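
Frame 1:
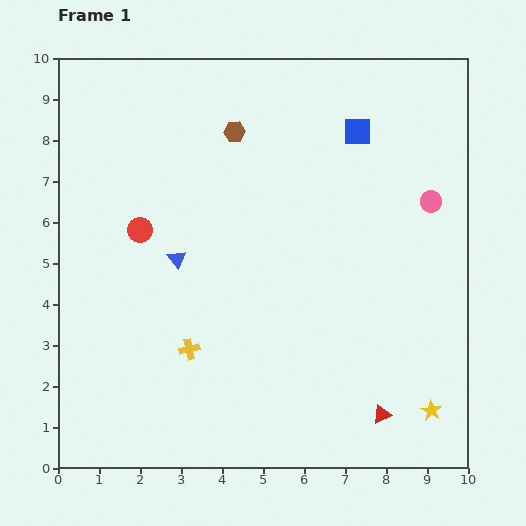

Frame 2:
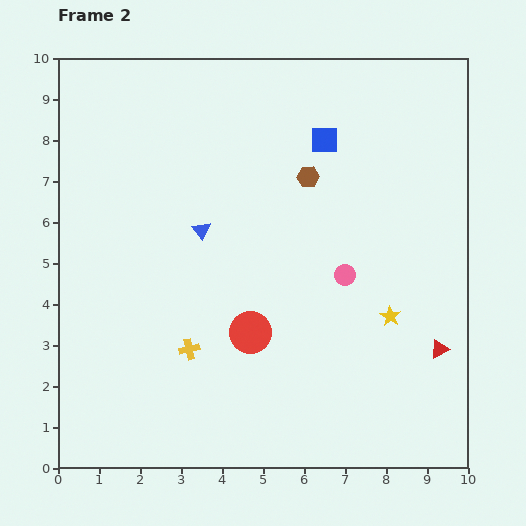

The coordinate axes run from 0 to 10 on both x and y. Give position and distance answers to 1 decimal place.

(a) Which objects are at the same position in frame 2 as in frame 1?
the yellow cross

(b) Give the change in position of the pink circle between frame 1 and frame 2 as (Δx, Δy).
(-2.1, -1.8)

The pink circle was at (9.1, 6.5) in frame 1 and (7.0, 4.7) in frame 2.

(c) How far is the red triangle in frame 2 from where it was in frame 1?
2.1

The red triangle moved from (7.9, 1.3) to (9.3, 2.9), a distance of √(1.4² + 1.6²) ≈ 2.1.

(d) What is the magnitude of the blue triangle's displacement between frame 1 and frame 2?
0.9

The blue triangle moved from (2.9, 5.1) to (3.5, 5.8), a distance of √(0.6² + 0.7²) ≈ 0.9.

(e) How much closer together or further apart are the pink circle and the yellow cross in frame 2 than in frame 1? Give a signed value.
-2.7

Distance in frame 1: 6.9. Distance in frame 2: 4.2.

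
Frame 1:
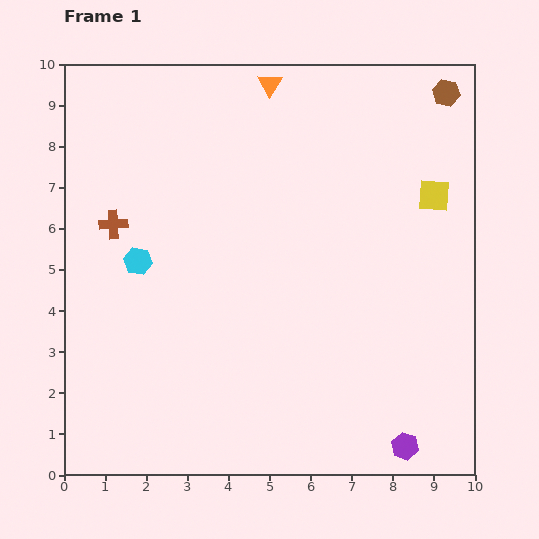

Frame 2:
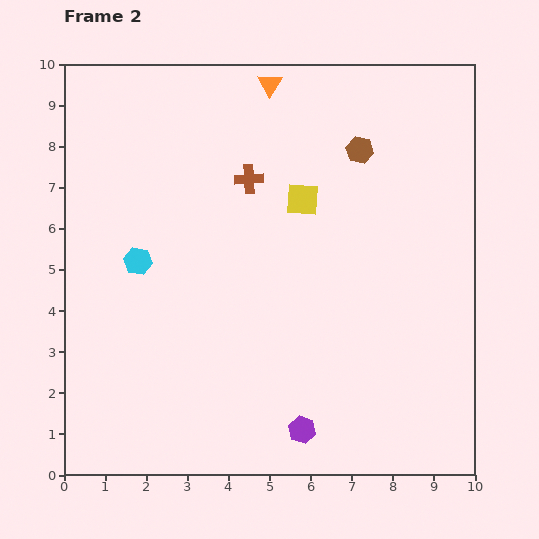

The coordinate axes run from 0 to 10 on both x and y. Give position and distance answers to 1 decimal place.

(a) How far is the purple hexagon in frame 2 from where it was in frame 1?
2.5

The purple hexagon moved from (8.3, 0.7) to (5.8, 1.1), a distance of √(2.5² + 0.4²) ≈ 2.5.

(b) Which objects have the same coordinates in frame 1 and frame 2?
the cyan hexagon, the orange triangle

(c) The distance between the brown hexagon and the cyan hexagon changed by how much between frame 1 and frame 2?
-2.5

Distance in frame 1: 8.5. Distance in frame 2: 6.0.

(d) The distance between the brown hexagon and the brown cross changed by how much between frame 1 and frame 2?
-5.9

Distance in frame 1: 8.7. Distance in frame 2: 2.8.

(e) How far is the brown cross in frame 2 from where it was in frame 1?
3.5

The brown cross moved from (1.2, 6.1) to (4.5, 7.2), a distance of √(3.3² + 1.1²) ≈ 3.5.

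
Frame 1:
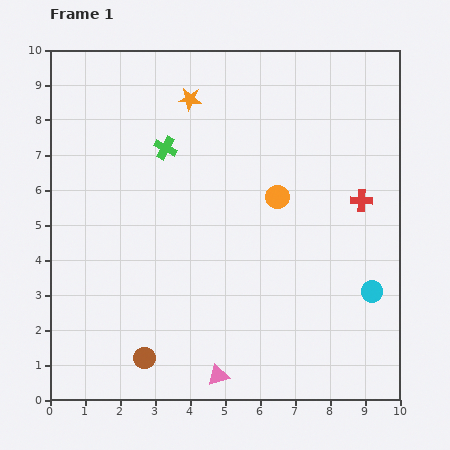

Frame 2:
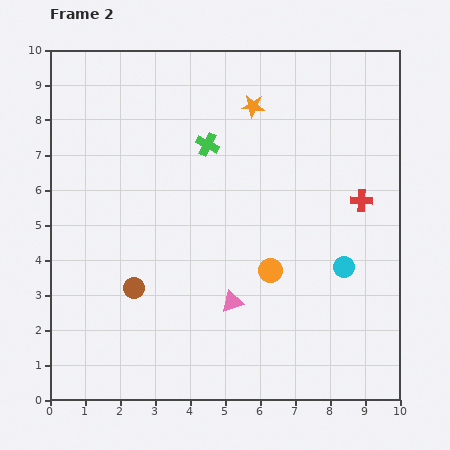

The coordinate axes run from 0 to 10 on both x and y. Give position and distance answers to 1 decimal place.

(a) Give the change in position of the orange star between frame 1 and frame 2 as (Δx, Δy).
(1.8, -0.2)

The orange star was at (4.0, 8.6) in frame 1 and (5.8, 8.4) in frame 2.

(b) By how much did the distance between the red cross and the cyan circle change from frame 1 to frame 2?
-0.6

Distance in frame 1: 2.6. Distance in frame 2: 2.0.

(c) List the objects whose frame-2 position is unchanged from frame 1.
the red cross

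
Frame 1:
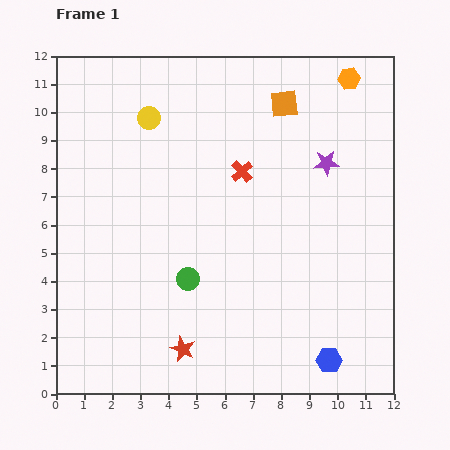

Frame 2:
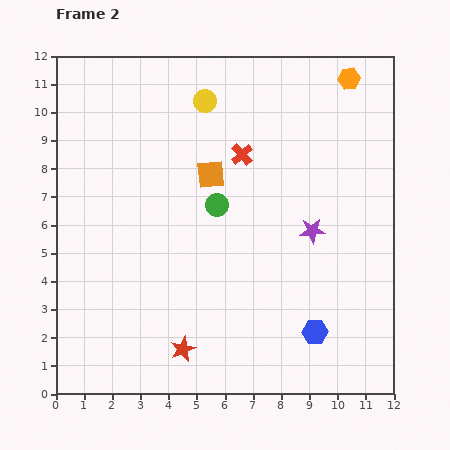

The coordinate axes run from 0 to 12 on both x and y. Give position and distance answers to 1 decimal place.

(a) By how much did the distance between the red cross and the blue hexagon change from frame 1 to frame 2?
-0.6

Distance in frame 1: 7.4. Distance in frame 2: 6.8.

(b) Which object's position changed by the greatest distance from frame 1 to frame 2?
the orange square

(moved 3.6; next 2.8)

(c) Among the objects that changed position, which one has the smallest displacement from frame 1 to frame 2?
the red cross

(moved 0.6)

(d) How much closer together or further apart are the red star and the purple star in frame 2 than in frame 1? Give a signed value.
-2.1

Distance in frame 1: 8.3. Distance in frame 2: 6.2.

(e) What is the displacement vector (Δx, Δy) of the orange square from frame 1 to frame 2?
(-2.6, -2.5)

The orange square was at (8.1, 10.3) in frame 1 and (5.5, 7.8) in frame 2.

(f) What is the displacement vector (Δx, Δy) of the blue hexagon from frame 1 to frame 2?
(-0.5, 1.0)

The blue hexagon was at (9.7, 1.2) in frame 1 and (9.2, 2.2) in frame 2.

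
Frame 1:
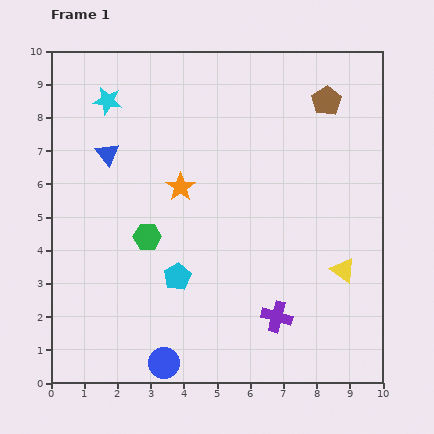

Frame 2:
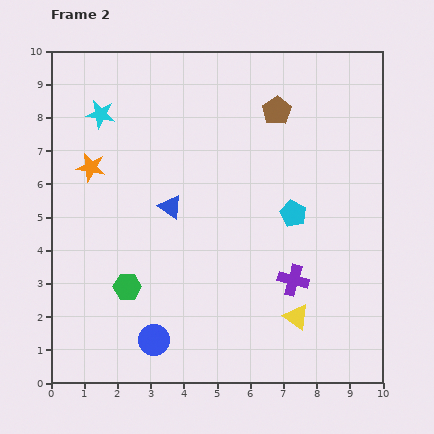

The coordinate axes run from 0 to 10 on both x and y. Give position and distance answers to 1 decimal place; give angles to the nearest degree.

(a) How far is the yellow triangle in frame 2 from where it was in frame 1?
2.0

The yellow triangle moved from (8.8, 3.4) to (7.4, 2.0), a distance of √(1.4² + 1.4²) ≈ 2.0.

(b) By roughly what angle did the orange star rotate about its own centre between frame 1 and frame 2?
26° counter-clockwise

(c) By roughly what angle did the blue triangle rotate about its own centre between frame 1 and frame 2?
16° counter-clockwise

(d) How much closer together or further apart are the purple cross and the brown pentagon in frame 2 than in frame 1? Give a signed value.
-1.6

Distance in frame 1: 6.7. Distance in frame 2: 5.1.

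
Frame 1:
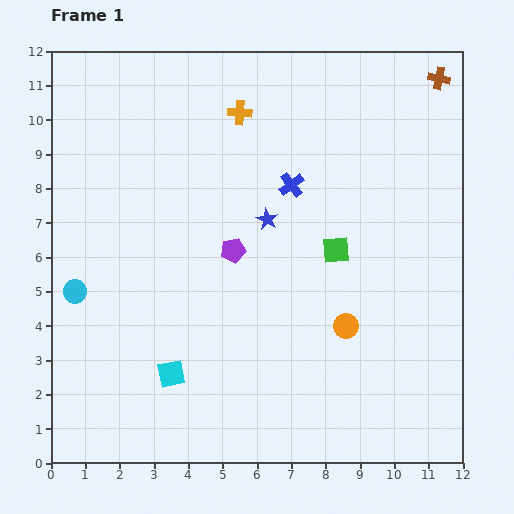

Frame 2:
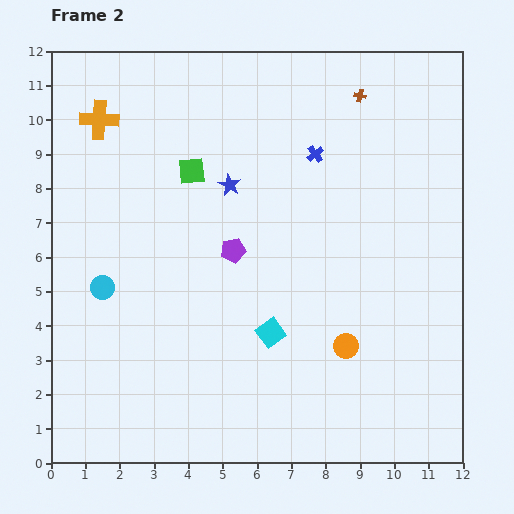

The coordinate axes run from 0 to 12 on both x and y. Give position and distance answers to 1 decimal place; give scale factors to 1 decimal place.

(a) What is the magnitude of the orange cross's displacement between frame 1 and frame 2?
4.1

The orange cross moved from (5.5, 10.2) to (1.4, 10.0), a distance of √(4.1² + 0.2²) ≈ 4.1.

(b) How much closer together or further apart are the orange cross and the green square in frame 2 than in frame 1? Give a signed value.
-1.8

Distance in frame 1: 4.9. Distance in frame 2: 3.1.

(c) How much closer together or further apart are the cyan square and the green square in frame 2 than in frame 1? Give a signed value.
-0.8

Distance in frame 1: 6.0. Distance in frame 2: 5.2.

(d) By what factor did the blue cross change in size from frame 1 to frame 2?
0.7×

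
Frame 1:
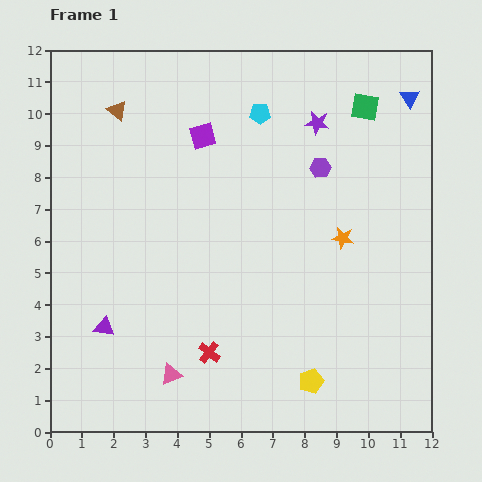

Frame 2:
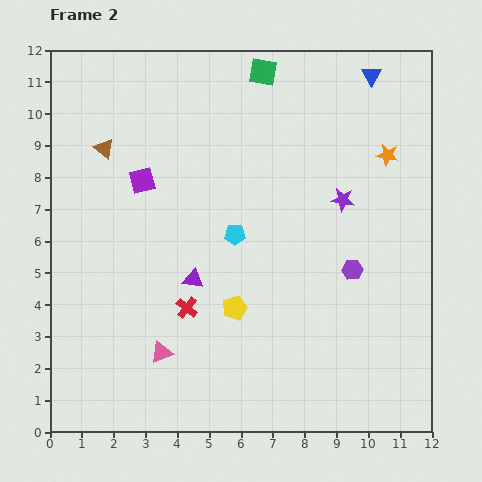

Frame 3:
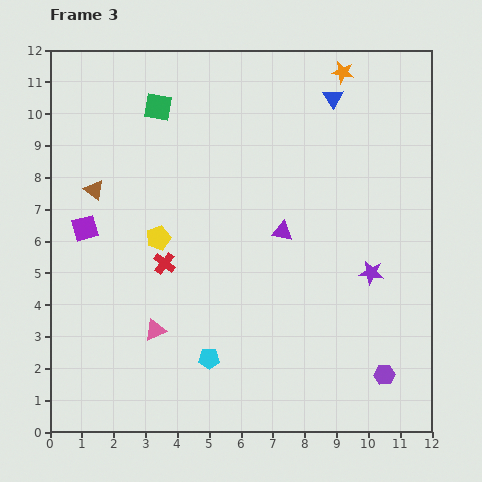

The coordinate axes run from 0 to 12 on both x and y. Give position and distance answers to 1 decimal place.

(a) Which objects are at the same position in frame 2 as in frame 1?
none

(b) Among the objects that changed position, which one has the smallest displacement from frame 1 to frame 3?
the pink triangle

(moved 1.5)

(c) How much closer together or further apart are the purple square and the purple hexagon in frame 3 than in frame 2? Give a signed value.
+3.3

Distance in frame 2: 7.2. Distance in frame 3: 10.5.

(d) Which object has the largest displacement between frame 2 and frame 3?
the cyan pentagon

(moved 4.0; next 3.5)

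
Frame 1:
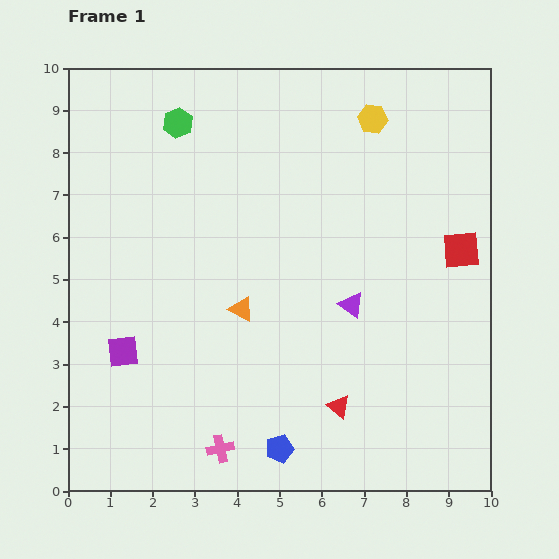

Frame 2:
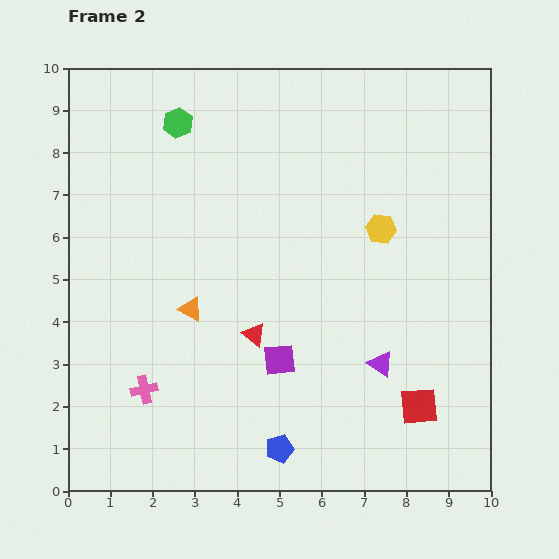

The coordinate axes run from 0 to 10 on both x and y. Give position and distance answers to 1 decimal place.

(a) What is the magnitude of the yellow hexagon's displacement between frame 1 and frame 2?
2.6

The yellow hexagon moved from (7.2, 8.8) to (7.4, 6.2), a distance of √(0.2² + 2.6²) ≈ 2.6.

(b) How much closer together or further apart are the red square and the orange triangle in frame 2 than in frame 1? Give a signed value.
+0.5

Distance in frame 1: 5.4. Distance in frame 2: 5.9.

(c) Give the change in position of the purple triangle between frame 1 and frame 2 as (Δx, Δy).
(0.7, -1.4)

The purple triangle was at (6.7, 4.4) in frame 1 and (7.4, 3.0) in frame 2.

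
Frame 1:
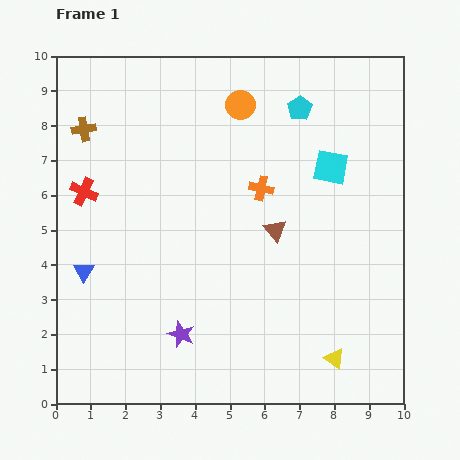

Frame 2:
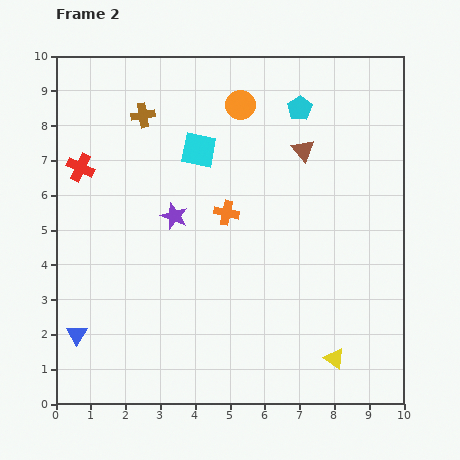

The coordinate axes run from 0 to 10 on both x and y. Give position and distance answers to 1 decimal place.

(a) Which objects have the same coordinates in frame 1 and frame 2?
the yellow triangle, the orange circle, the cyan pentagon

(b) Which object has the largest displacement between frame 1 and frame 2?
the cyan square

(moved 3.8; next 3.4)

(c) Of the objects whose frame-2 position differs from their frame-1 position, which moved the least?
the red cross

(moved 0.7)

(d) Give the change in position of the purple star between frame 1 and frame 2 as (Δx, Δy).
(-0.2, 3.4)

The purple star was at (3.6, 2.0) in frame 1 and (3.4, 5.4) in frame 2.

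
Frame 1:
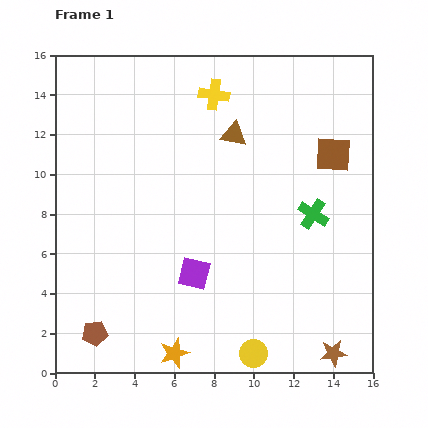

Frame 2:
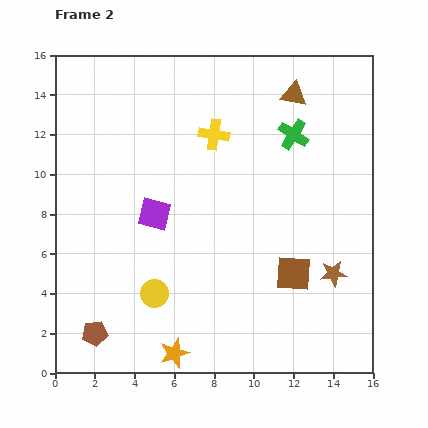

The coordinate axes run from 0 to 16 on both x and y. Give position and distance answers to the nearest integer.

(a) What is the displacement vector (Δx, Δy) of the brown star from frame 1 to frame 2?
(0, 4)

The brown star was at (14, 1) in frame 1 and (14, 5) in frame 2.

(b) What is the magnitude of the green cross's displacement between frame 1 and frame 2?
4

The green cross moved from (13, 8) to (12, 12), a distance of √(1² + 4²) ≈ 4.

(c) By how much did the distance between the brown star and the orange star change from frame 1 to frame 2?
+1

Distance in frame 1: 8. Distance in frame 2: 9.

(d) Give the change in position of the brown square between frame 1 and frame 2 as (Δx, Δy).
(-2, -6)

The brown square was at (14, 11) in frame 1 and (12, 5) in frame 2.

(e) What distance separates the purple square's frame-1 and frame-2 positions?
4

The purple square moved from (7, 5) to (5, 8), a distance of √(2² + 3²) ≈ 4.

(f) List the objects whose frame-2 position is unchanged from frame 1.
the brown pentagon, the orange star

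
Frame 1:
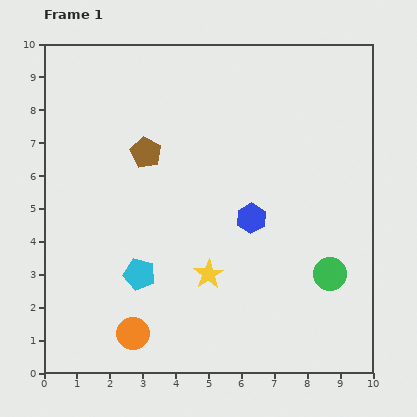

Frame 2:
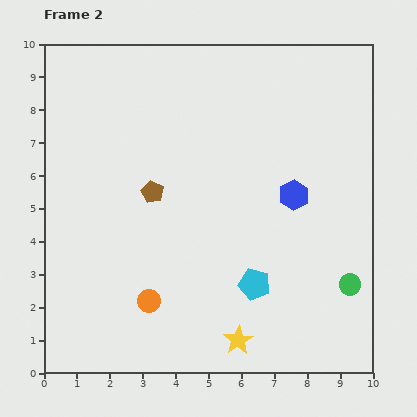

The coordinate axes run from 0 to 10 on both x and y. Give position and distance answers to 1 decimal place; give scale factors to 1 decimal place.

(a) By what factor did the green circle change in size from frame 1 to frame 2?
0.7×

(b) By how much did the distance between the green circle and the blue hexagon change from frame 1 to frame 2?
+0.3

Distance in frame 1: 2.9. Distance in frame 2: 3.2.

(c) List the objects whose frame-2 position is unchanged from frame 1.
none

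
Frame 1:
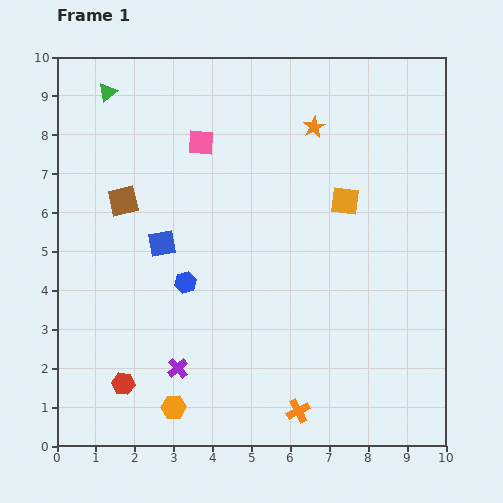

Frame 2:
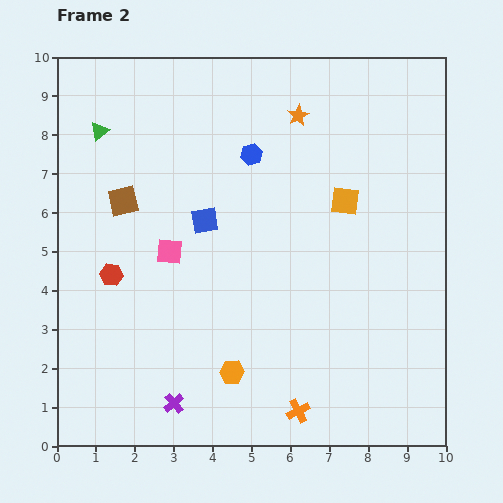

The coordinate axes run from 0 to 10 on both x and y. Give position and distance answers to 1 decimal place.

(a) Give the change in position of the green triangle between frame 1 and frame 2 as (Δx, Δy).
(-0.2, -1.0)

The green triangle was at (1.3, 9.1) in frame 1 and (1.1, 8.1) in frame 2.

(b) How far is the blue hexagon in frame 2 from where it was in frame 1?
3.7

The blue hexagon moved from (3.3, 4.2) to (5.0, 7.5), a distance of √(1.7² + 3.3²) ≈ 3.7.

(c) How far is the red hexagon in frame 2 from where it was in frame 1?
2.8

The red hexagon moved from (1.7, 1.6) to (1.4, 4.4), a distance of √(0.3² + 2.8²) ≈ 2.8.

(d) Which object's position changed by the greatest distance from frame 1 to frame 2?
the blue hexagon

(moved 3.7; next 2.9)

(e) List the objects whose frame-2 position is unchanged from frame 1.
the orange cross, the brown square, the orange square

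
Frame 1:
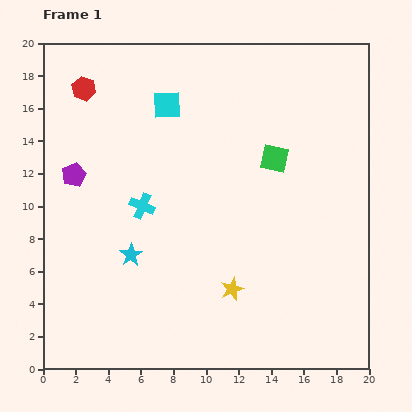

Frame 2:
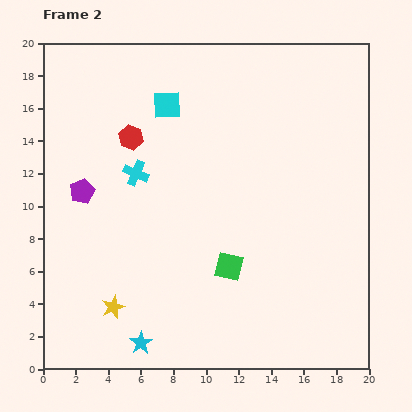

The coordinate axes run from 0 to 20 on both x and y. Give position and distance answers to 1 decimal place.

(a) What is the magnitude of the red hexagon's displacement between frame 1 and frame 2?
4.2

The red hexagon moved from (2.5, 17.2) to (5.4, 14.2), a distance of √(2.9² + 3.0²) ≈ 4.2.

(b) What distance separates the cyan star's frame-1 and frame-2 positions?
5.4

The cyan star moved from (5.4, 7.0) to (6.0, 1.6), a distance of √(0.6² + 5.4²) ≈ 5.4.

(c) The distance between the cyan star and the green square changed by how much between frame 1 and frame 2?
-3.4

Distance in frame 1: 10.6. Distance in frame 2: 7.2.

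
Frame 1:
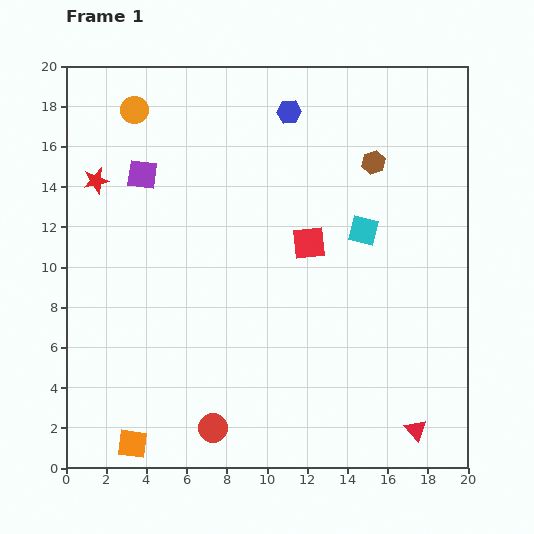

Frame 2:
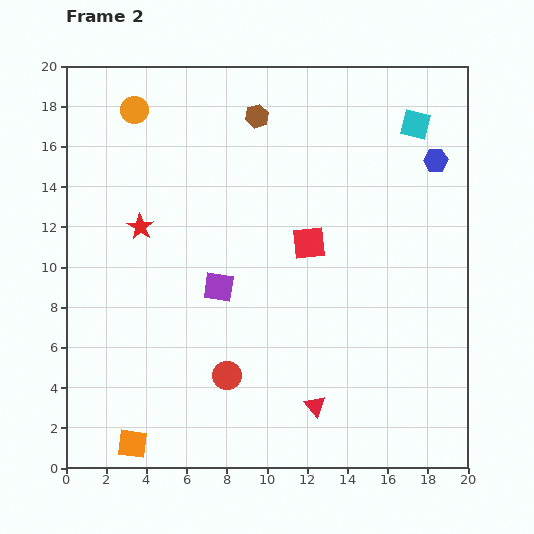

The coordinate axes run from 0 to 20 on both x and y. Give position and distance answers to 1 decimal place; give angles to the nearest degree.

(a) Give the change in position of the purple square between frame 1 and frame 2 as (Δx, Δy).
(3.8, -5.6)

The purple square was at (3.8, 14.6) in frame 1 and (7.6, 9.0) in frame 2.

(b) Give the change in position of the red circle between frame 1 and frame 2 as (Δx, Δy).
(0.7, 2.6)

The red circle was at (7.3, 2.0) in frame 1 and (8.0, 4.6) in frame 2.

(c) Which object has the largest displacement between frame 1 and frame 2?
the blue hexagon

(moved 7.7; next 6.8)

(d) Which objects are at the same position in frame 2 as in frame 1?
the orange square, the orange circle, the red square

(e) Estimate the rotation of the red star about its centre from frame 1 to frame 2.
28° counter-clockwise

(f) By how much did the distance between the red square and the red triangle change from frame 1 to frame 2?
-2.6

Distance in frame 1: 10.7. Distance in frame 2: 8.1.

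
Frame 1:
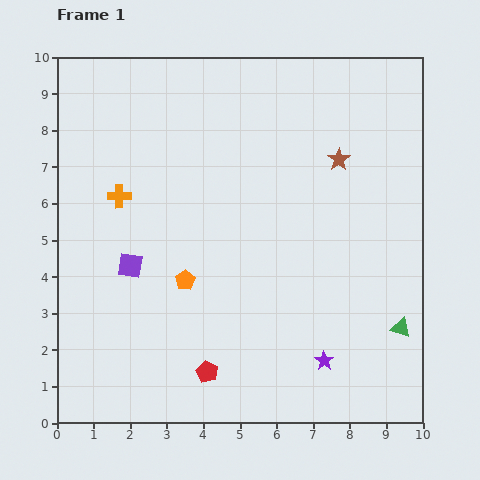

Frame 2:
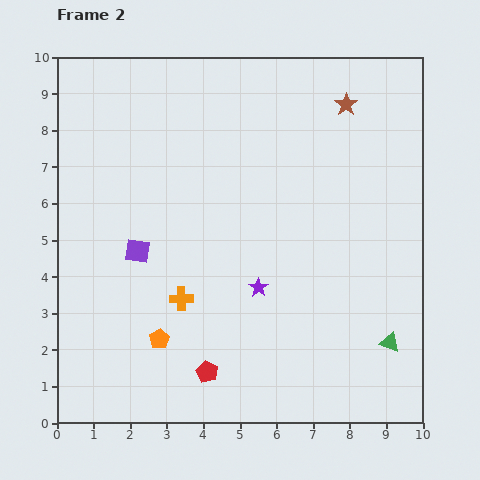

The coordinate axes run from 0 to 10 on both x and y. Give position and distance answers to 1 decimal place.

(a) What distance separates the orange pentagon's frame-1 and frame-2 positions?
1.7

The orange pentagon moved from (3.5, 3.9) to (2.8, 2.3), a distance of √(0.7² + 1.6²) ≈ 1.7.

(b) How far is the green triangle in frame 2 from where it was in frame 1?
0.5

The green triangle moved from (9.4, 2.6) to (9.1, 2.2), a distance of √(0.3² + 0.4²) ≈ 0.5.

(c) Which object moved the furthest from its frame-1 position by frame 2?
the orange cross

(moved 3.3; next 2.7)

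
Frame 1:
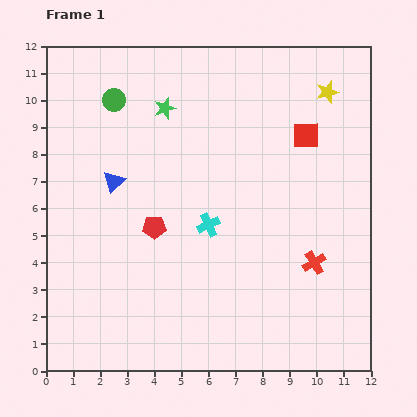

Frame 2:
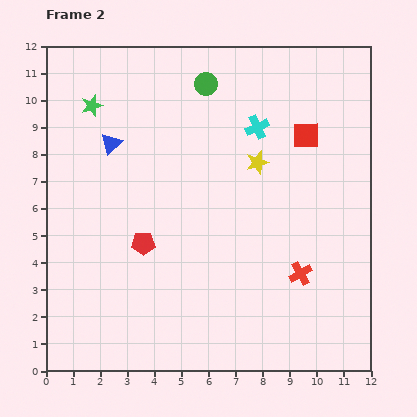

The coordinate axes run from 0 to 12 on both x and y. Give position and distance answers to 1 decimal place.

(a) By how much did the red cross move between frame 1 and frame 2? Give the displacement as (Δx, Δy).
(-0.5, -0.4)

The red cross was at (9.9, 4.0) in frame 1 and (9.4, 3.6) in frame 2.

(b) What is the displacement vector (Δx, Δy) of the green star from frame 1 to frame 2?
(-2.7, 0.1)

The green star was at (4.4, 9.7) in frame 1 and (1.7, 9.8) in frame 2.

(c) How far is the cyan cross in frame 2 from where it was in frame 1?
4.0

The cyan cross moved from (6.0, 5.4) to (7.8, 9.0), a distance of √(1.8² + 3.6²) ≈ 4.0.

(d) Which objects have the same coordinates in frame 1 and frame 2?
the red square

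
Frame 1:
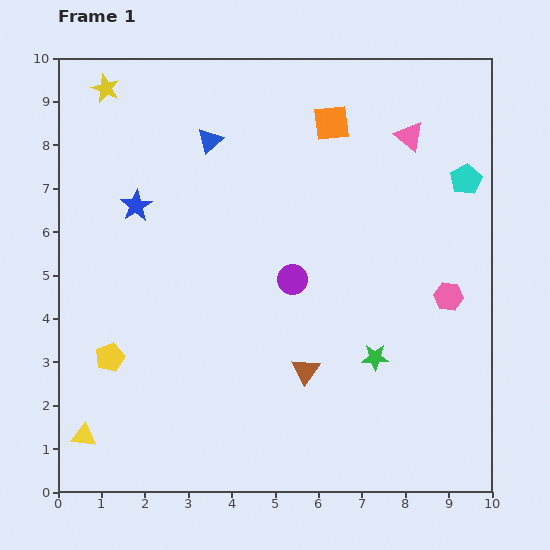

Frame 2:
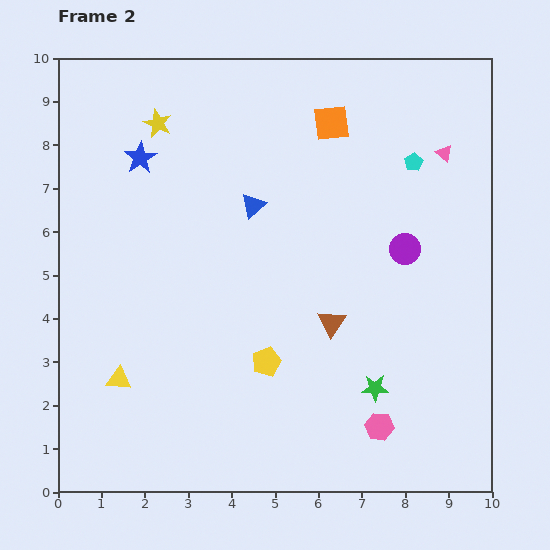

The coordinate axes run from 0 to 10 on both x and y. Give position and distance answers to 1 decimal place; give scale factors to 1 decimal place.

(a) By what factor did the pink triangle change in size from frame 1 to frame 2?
0.6×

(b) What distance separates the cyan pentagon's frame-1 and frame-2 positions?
1.3

The cyan pentagon moved from (9.4, 7.2) to (8.2, 7.6), a distance of √(1.2² + 0.4²) ≈ 1.3.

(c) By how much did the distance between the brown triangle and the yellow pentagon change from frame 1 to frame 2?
-2.8

Distance in frame 1: 4.5. Distance in frame 2: 1.7.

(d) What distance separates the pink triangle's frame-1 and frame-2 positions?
0.9

The pink triangle moved from (8.1, 8.2) to (8.9, 7.8), a distance of √(0.8² + 0.4²) ≈ 0.9.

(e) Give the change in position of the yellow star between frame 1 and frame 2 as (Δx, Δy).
(1.2, -0.8)

The yellow star was at (1.1, 9.3) in frame 1 and (2.3, 8.5) in frame 2.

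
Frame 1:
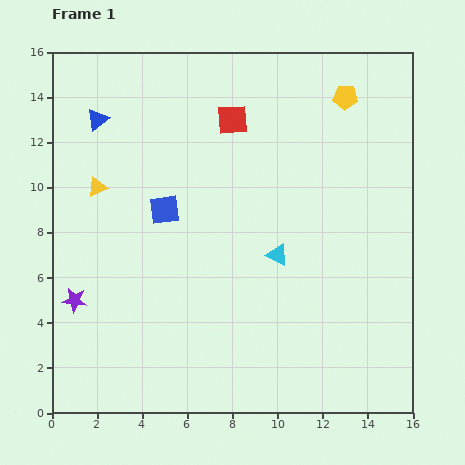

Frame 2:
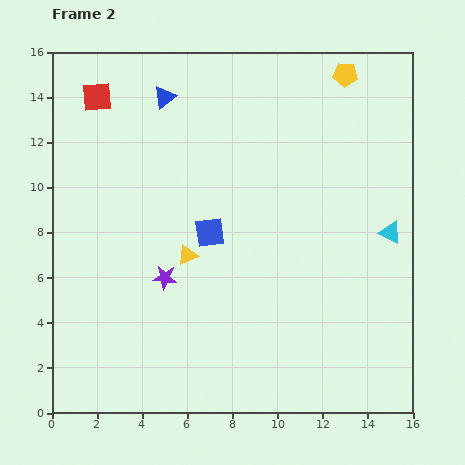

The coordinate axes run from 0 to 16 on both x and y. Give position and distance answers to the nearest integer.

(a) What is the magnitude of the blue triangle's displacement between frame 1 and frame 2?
3

The blue triangle moved from (2, 13) to (5, 14), a distance of √(3² + 1²) ≈ 3.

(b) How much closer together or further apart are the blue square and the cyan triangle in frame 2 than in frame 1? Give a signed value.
+3

Distance in frame 1: 5. Distance in frame 2: 8.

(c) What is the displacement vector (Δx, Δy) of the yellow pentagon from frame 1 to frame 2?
(0, 1)

The yellow pentagon was at (13, 14) in frame 1 and (13, 15) in frame 2.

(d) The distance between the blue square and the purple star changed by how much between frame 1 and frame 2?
-3

Distance in frame 1: 6. Distance in frame 2: 3.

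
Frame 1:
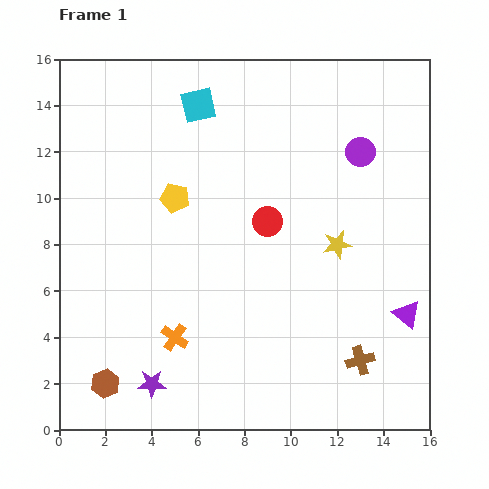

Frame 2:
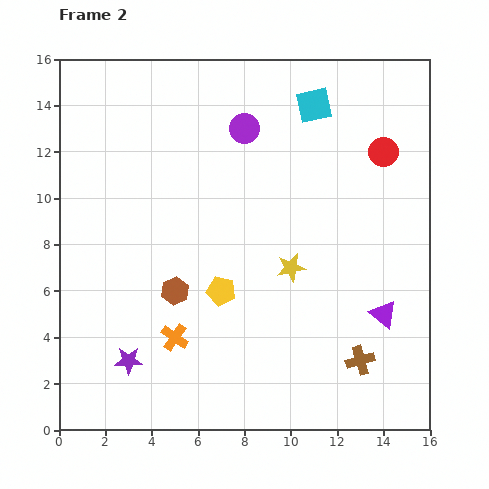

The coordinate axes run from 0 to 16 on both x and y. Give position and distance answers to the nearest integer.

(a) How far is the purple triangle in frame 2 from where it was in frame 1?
1

The purple triangle moved from (15, 5) to (14, 5), a distance of √(1² + 0²) ≈ 1.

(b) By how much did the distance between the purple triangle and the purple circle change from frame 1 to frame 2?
+3

Distance in frame 1: 7. Distance in frame 2: 10.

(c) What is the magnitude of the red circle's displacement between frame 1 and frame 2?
6

The red circle moved from (9, 9) to (14, 12), a distance of √(5² + 3²) ≈ 6.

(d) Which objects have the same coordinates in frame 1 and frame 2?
the brown cross, the orange cross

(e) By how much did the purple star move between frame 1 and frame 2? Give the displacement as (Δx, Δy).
(-1, 1)

The purple star was at (4, 2) in frame 1 and (3, 3) in frame 2.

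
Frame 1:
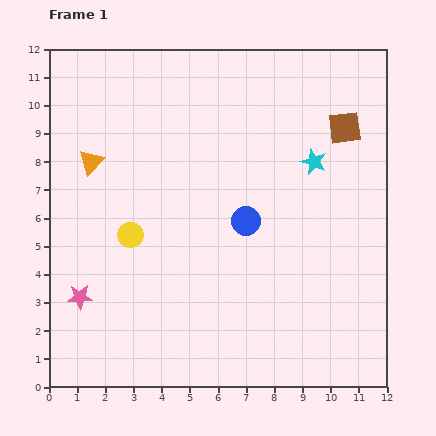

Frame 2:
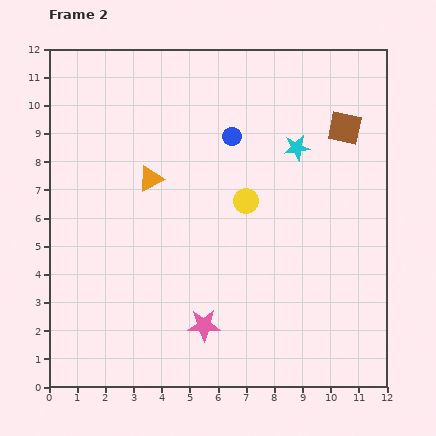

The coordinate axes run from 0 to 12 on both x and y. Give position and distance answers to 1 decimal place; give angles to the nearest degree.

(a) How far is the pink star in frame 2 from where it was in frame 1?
4.5

The pink star moved from (1.1, 3.2) to (5.5, 2.2), a distance of √(4.4² + 1.0²) ≈ 4.5.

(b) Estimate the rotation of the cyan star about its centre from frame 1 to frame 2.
30° counter-clockwise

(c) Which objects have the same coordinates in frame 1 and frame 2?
the brown square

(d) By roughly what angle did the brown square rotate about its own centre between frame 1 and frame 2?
19° clockwise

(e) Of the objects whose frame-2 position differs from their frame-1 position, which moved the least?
the cyan star

(moved 0.8)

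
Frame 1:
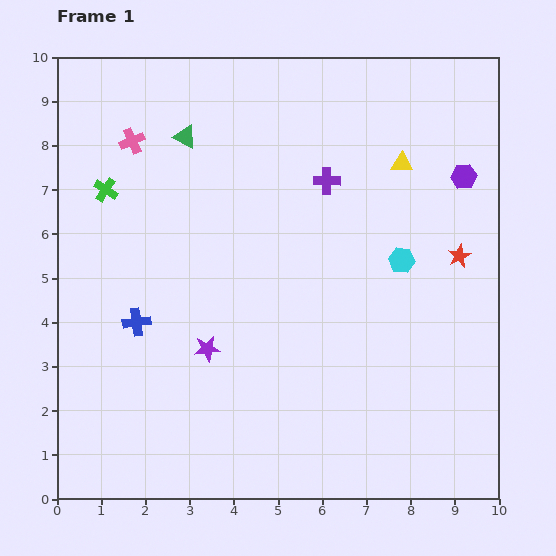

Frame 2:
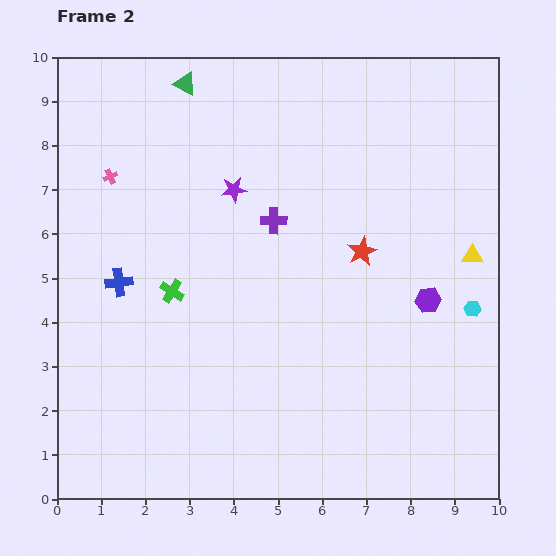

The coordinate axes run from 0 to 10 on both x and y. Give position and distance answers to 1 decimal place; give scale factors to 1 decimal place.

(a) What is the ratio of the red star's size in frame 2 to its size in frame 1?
1.3×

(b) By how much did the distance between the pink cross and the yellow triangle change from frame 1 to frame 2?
+2.3

Distance in frame 1: 6.1. Distance in frame 2: 8.4.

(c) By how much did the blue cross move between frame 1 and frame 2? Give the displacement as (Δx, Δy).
(-0.4, 0.9)

The blue cross was at (1.8, 4.0) in frame 1 and (1.4, 4.9) in frame 2.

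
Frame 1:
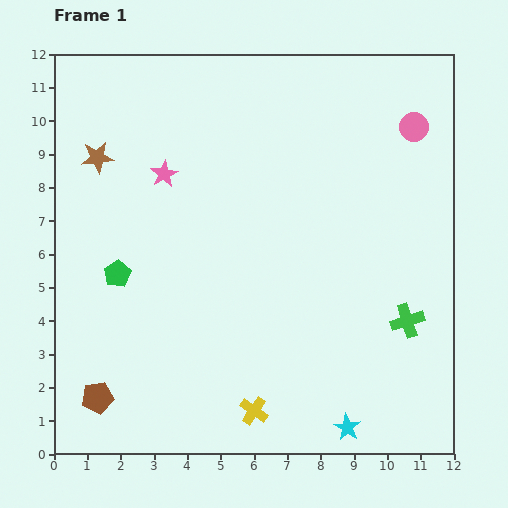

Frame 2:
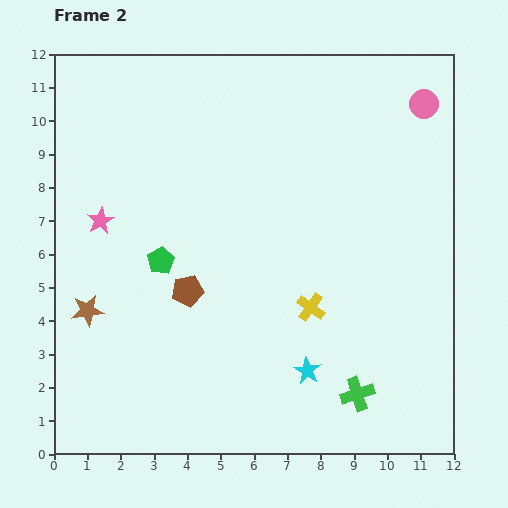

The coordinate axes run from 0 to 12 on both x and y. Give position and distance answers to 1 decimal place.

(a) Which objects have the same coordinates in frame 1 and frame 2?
none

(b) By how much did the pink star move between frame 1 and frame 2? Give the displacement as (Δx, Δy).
(-1.9, -1.4)

The pink star was at (3.3, 8.4) in frame 1 and (1.4, 7.0) in frame 2.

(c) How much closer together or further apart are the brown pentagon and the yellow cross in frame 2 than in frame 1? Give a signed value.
-1.0

Distance in frame 1: 4.7. Distance in frame 2: 3.7.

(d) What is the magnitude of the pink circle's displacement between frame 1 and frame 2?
0.8

The pink circle moved from (10.8, 9.8) to (11.1, 10.5), a distance of √(0.3² + 0.7²) ≈ 0.8.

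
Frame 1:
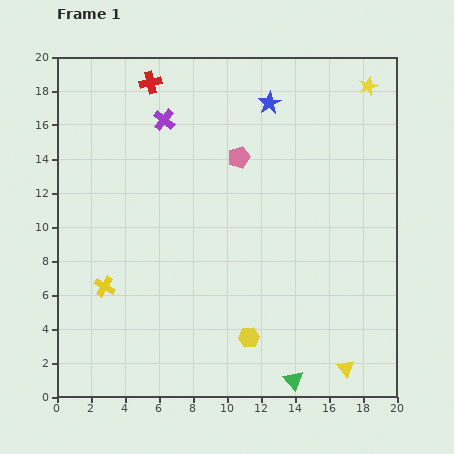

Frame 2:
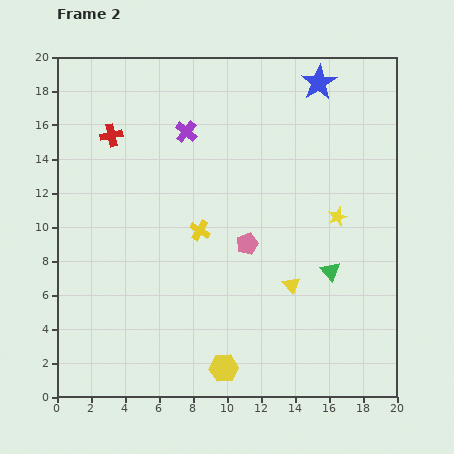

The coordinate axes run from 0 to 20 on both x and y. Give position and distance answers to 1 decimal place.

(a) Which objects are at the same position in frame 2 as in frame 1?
none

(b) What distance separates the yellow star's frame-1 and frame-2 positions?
7.9

The yellow star moved from (18.3, 18.3) to (16.5, 10.6), a distance of √(1.8² + 7.7²) ≈ 7.9.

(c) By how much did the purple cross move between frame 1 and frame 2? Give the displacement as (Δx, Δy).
(1.3, -0.7)

The purple cross was at (6.3, 16.3) in frame 1 and (7.6, 15.6) in frame 2.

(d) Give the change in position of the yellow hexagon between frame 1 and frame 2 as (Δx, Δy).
(-1.5, -1.8)

The yellow hexagon was at (11.3, 3.5) in frame 1 and (9.8, 1.7) in frame 2.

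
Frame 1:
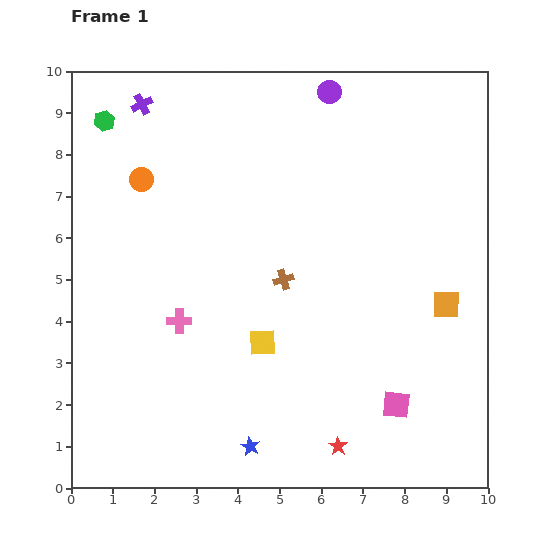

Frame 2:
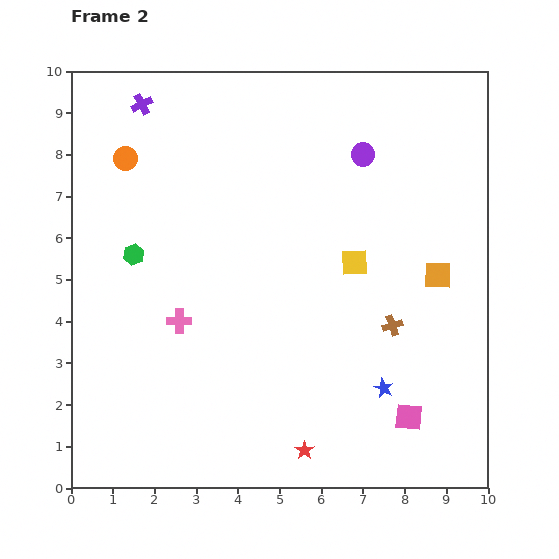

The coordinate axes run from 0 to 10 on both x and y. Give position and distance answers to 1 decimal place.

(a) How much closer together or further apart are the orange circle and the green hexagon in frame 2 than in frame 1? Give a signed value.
+0.6

Distance in frame 1: 1.7. Distance in frame 2: 2.3.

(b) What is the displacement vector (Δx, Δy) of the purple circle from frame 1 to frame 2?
(0.8, -1.5)

The purple circle was at (6.2, 9.5) in frame 1 and (7.0, 8.0) in frame 2.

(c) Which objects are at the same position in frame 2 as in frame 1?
the purple cross, the pink cross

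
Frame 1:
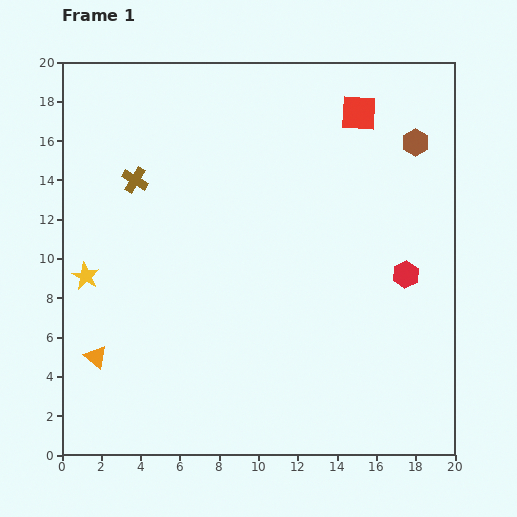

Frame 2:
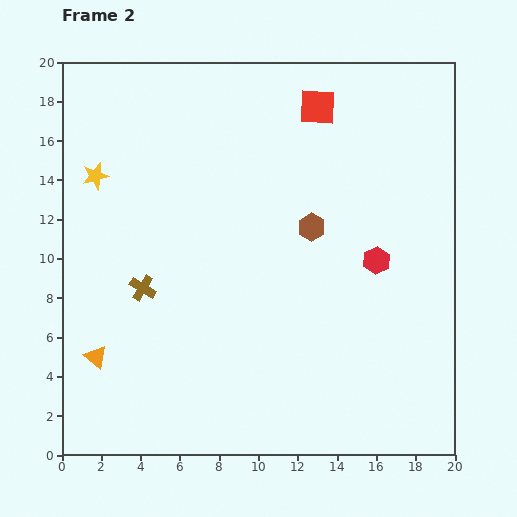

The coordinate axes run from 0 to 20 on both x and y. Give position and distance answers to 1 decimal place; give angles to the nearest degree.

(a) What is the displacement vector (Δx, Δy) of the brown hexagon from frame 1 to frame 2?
(-5.3, -4.3)

The brown hexagon was at (18.0, 15.9) in frame 1 and (12.7, 11.6) in frame 2.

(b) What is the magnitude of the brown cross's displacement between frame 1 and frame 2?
5.5

The brown cross moved from (3.7, 14.0) to (4.1, 8.5), a distance of √(0.4² + 5.5²) ≈ 5.5.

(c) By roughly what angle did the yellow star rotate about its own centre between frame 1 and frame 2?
30° clockwise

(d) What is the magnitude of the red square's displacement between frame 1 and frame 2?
2.1

The red square moved from (15.1, 17.4) to (13.0, 17.7), a distance of √(2.1² + 0.3²) ≈ 2.1.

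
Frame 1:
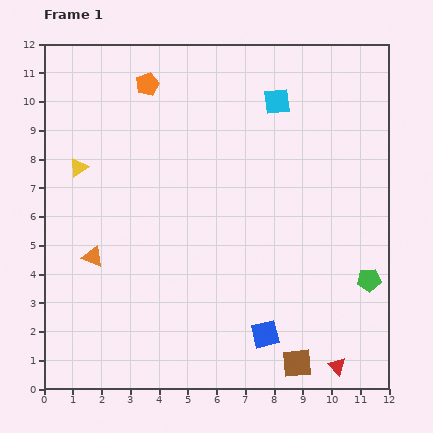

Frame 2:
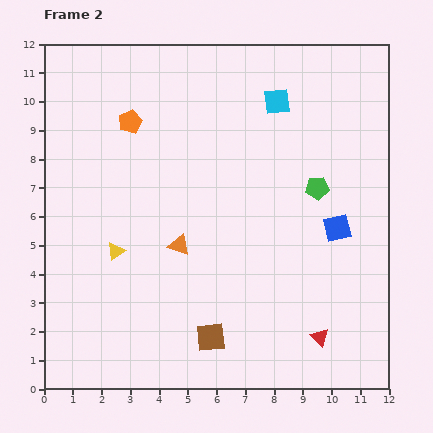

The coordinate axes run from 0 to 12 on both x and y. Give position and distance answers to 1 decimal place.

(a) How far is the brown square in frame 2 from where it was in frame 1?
3.1

The brown square moved from (8.8, 0.9) to (5.8, 1.8), a distance of √(3.0² + 0.9²) ≈ 3.1.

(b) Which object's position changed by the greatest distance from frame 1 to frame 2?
the blue square

(moved 4.5; next 3.7)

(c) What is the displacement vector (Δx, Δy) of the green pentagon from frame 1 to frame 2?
(-1.8, 3.2)

The green pentagon was at (11.3, 3.8) in frame 1 and (9.5, 7.0) in frame 2.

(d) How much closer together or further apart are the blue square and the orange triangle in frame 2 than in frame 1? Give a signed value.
-1.1

Distance in frame 1: 6.6. Distance in frame 2: 5.5.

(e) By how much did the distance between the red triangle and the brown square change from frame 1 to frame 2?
+2.4

Distance in frame 1: 1.4. Distance in frame 2: 3.8.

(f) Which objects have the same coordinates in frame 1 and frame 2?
the cyan square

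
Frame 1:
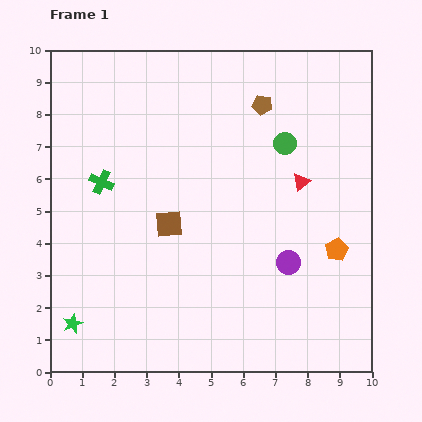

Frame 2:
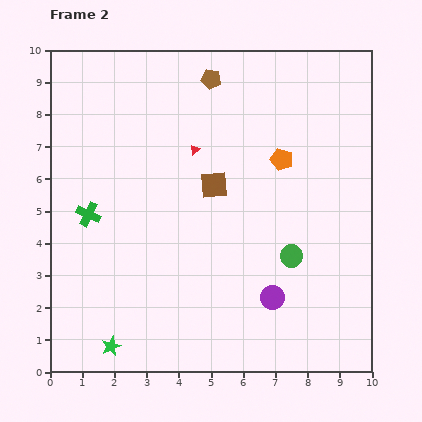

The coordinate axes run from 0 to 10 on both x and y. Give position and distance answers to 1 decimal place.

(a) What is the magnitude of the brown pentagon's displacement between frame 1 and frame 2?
1.8

The brown pentagon moved from (6.6, 8.3) to (5.0, 9.1), a distance of √(1.6² + 0.8²) ≈ 1.8.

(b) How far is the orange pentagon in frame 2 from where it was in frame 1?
3.3

The orange pentagon moved from (8.9, 3.8) to (7.2, 6.6), a distance of √(1.7² + 2.8²) ≈ 3.3.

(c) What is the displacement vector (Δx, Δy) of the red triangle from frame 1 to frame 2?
(-3.3, 1.0)

The red triangle was at (7.8, 5.9) in frame 1 and (4.5, 6.9) in frame 2.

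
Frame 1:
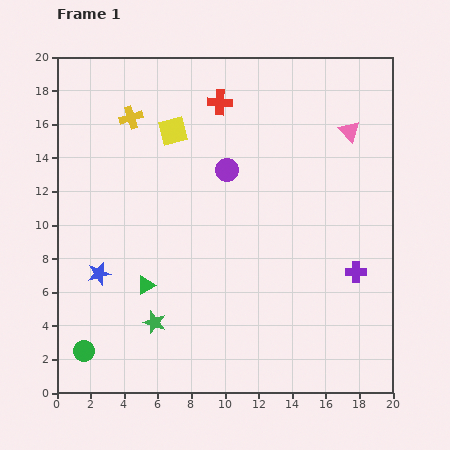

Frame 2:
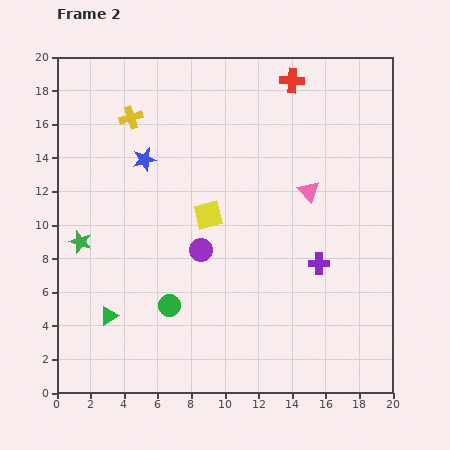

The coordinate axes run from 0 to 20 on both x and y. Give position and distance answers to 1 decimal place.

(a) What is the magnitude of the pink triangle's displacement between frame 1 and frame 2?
4.3

The pink triangle moved from (17.4, 15.6) to (15.0, 12.0), a distance of √(2.4² + 3.6²) ≈ 4.3.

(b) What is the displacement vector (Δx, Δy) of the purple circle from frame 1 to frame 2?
(-1.5, -4.8)

The purple circle was at (10.1, 13.3) in frame 1 and (8.6, 8.5) in frame 2.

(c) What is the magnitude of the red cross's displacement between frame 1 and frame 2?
4.5

The red cross moved from (9.7, 17.3) to (14.0, 18.6), a distance of √(4.3² + 1.3²) ≈ 4.5.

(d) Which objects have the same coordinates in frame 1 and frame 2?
the yellow cross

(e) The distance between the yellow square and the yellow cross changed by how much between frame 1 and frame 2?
+4.8

Distance in frame 1: 2.6. Distance in frame 2: 7.4.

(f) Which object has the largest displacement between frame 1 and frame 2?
the blue star

(moved 7.3; next 6.5)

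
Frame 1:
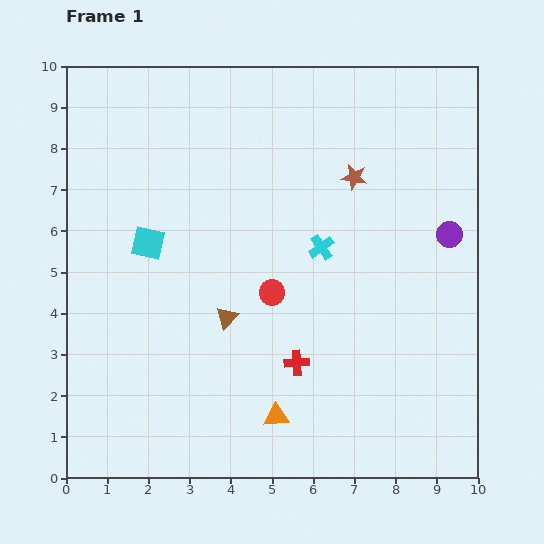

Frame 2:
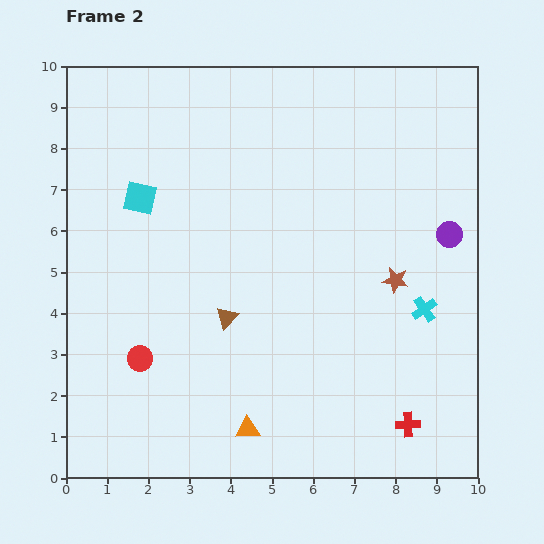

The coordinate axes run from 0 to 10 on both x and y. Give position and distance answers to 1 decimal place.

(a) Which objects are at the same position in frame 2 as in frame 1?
the brown triangle, the purple circle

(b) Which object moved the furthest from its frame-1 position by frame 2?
the red circle

(moved 3.6; next 3.1)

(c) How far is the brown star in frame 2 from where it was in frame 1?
2.7

The brown star moved from (7.0, 7.3) to (8.0, 4.8), a distance of √(1.0² + 2.5²) ≈ 2.7.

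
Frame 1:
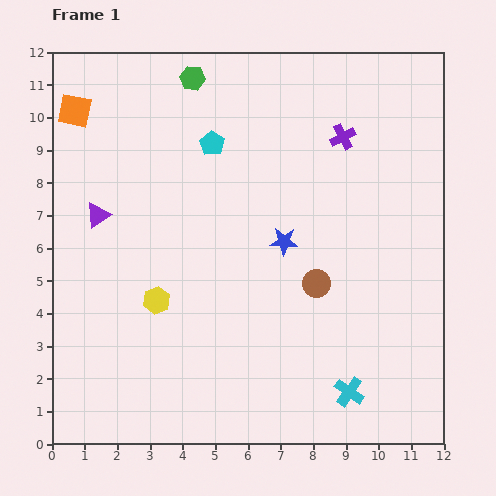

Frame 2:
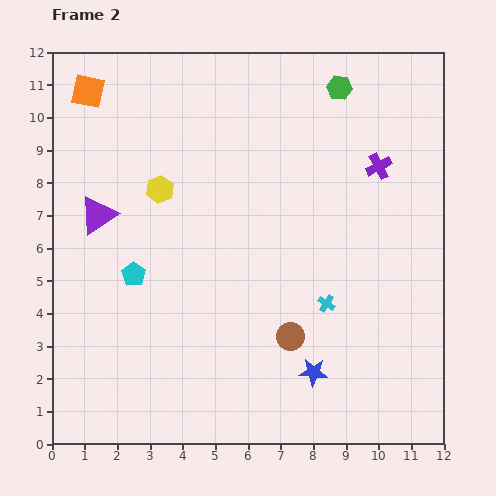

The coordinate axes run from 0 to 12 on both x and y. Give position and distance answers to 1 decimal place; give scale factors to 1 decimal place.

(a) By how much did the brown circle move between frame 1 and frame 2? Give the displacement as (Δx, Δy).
(-0.8, -1.6)

The brown circle was at (8.1, 4.9) in frame 1 and (7.3, 3.3) in frame 2.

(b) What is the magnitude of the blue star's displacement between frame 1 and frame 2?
4.1

The blue star moved from (7.1, 6.2) to (8.0, 2.2), a distance of √(0.9² + 4.0²) ≈ 4.1.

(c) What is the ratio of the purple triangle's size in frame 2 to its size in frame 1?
1.5×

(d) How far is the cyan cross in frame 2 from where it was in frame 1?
2.8

The cyan cross moved from (9.1, 1.6) to (8.4, 4.3), a distance of √(0.7² + 2.7²) ≈ 2.8.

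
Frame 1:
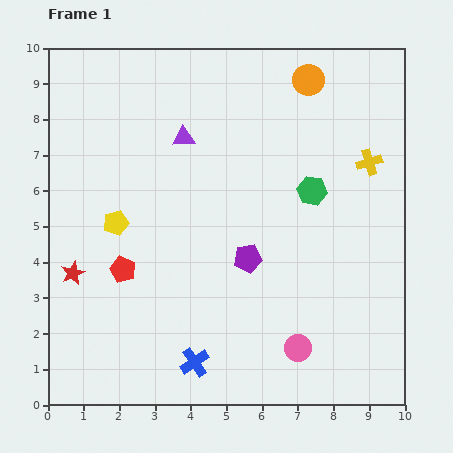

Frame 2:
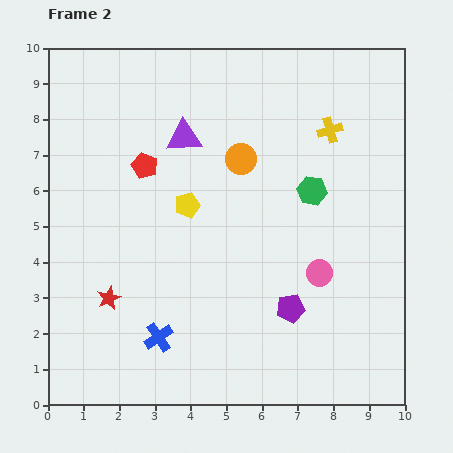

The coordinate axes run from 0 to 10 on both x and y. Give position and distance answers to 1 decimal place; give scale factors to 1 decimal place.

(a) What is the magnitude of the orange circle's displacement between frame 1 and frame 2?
2.9

The orange circle moved from (7.3, 9.1) to (5.4, 6.9), a distance of √(1.9² + 2.2²) ≈ 2.9.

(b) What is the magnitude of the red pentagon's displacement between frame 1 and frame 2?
3.0

The red pentagon moved from (2.1, 3.8) to (2.7, 6.7), a distance of √(0.6² + 2.9²) ≈ 3.0.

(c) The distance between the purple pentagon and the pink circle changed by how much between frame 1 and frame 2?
-1.6

Distance in frame 1: 2.9. Distance in frame 2: 1.3.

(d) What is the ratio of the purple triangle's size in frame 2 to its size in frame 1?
1.6×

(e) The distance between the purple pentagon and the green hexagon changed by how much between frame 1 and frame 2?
+0.8

Distance in frame 1: 2.6. Distance in frame 2: 3.4.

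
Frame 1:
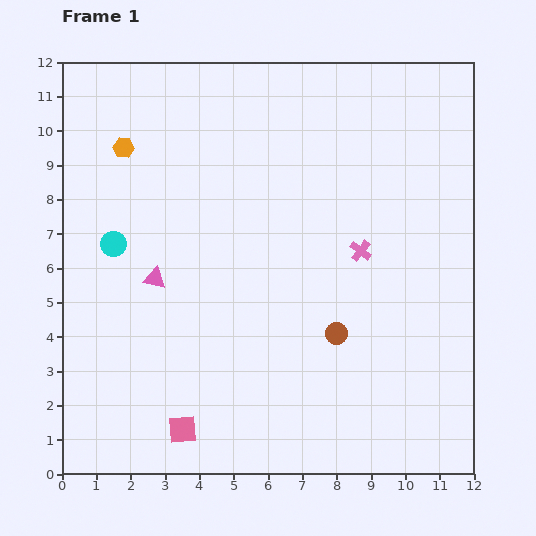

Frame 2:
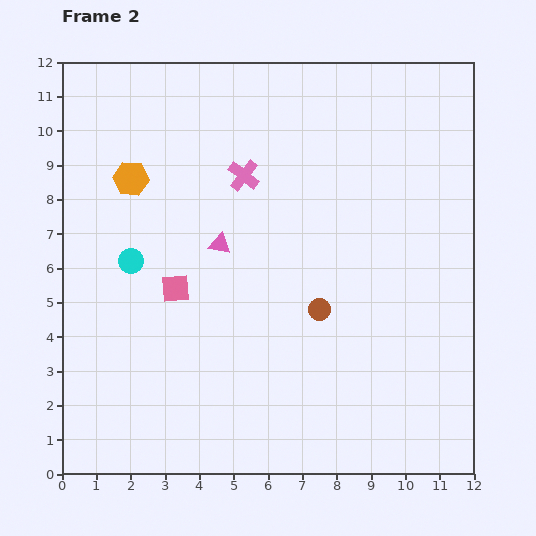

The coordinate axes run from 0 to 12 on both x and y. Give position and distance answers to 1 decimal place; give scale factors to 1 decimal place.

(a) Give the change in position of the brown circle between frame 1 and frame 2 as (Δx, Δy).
(-0.5, 0.7)

The brown circle was at (8.0, 4.1) in frame 1 and (7.5, 4.8) in frame 2.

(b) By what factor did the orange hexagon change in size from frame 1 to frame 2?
1.7×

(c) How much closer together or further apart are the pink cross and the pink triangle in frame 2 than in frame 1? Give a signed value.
-4.0

Distance in frame 1: 6.1. Distance in frame 2: 2.1.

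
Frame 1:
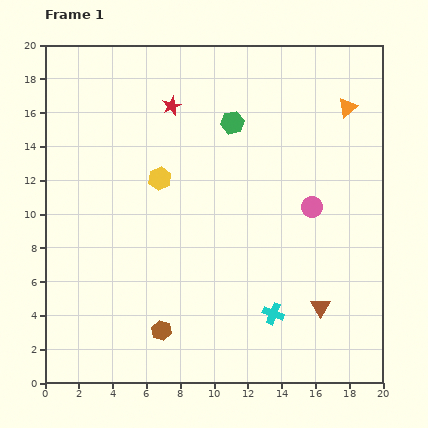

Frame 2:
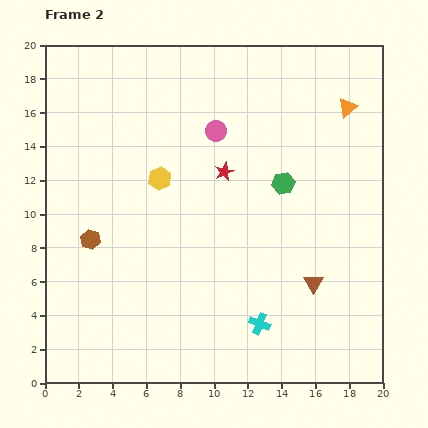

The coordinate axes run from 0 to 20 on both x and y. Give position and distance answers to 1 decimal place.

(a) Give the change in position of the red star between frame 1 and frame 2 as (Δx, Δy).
(3.1, -3.9)

The red star was at (7.5, 16.4) in frame 1 and (10.6, 12.5) in frame 2.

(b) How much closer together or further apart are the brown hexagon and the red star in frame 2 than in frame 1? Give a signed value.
-4.4

Distance in frame 1: 13.3. Distance in frame 2: 8.9.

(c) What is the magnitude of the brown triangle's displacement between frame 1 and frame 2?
1.5

The brown triangle moved from (16.3, 4.5) to (15.9, 5.9), a distance of √(0.4² + 1.4²) ≈ 1.5.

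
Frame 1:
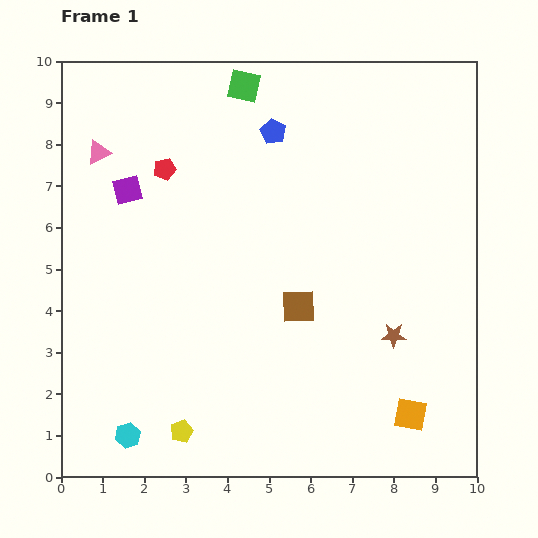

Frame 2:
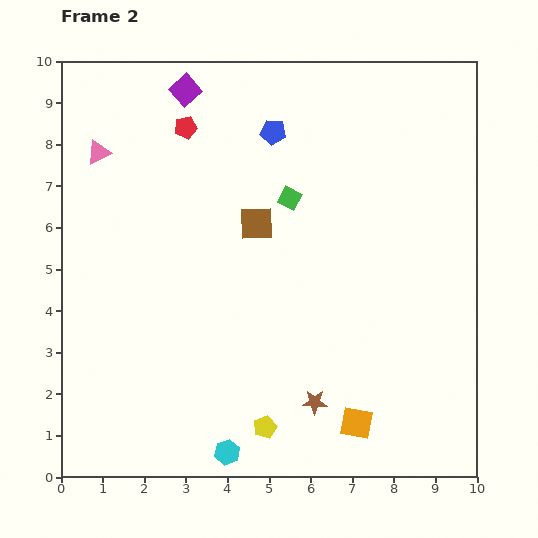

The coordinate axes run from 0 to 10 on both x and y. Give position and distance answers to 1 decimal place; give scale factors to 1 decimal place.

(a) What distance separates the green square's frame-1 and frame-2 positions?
2.9

The green square moved from (4.4, 9.4) to (5.5, 6.7), a distance of √(1.1² + 2.7²) ≈ 2.9.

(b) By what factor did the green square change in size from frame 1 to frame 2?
0.7×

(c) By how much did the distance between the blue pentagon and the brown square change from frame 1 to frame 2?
-2.0

Distance in frame 1: 4.2. Distance in frame 2: 2.2.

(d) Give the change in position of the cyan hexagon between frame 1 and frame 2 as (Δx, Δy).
(2.4, -0.4)

The cyan hexagon was at (1.6, 1.0) in frame 1 and (4.0, 0.6) in frame 2.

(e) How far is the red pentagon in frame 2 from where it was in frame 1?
1.1

The red pentagon moved from (2.5, 7.4) to (3.0, 8.4), a distance of √(0.5² + 1.0²) ≈ 1.1.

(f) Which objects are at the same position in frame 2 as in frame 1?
the pink triangle, the blue pentagon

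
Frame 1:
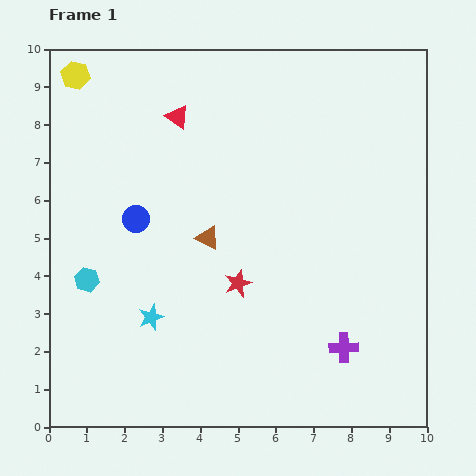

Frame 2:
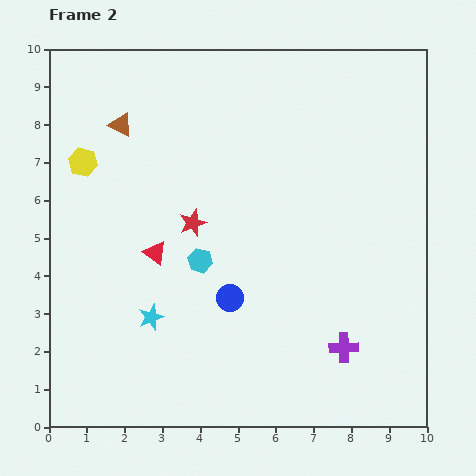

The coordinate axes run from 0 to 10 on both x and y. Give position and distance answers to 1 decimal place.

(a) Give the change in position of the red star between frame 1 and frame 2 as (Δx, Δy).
(-1.2, 1.6)

The red star was at (5.0, 3.8) in frame 1 and (3.8, 5.4) in frame 2.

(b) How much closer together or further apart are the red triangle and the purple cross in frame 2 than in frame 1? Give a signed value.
-1.9

Distance in frame 1: 7.5. Distance in frame 2: 5.6.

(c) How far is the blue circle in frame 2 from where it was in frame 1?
3.3

The blue circle moved from (2.3, 5.5) to (4.8, 3.4), a distance of √(2.5² + 2.1²) ≈ 3.3.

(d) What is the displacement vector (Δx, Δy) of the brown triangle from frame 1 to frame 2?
(-2.3, 3.0)

The brown triangle was at (4.2, 5.0) in frame 1 and (1.9, 8.0) in frame 2.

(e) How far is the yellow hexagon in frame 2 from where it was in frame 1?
2.3

The yellow hexagon moved from (0.7, 9.3) to (0.9, 7.0), a distance of √(0.2² + 2.3²) ≈ 2.3.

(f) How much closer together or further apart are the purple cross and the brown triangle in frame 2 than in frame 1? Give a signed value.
+3.7

Distance in frame 1: 4.6. Distance in frame 2: 8.3.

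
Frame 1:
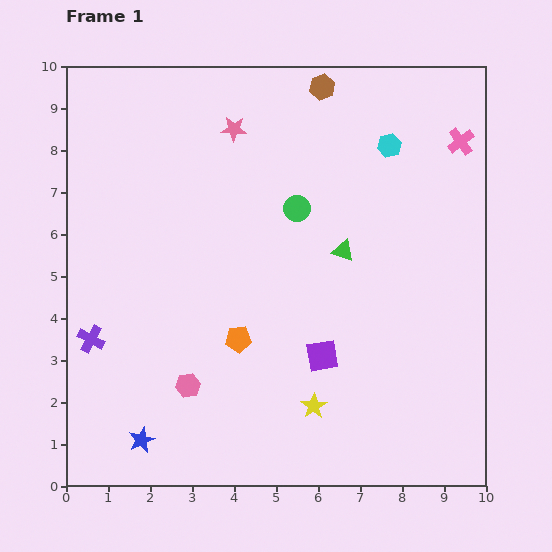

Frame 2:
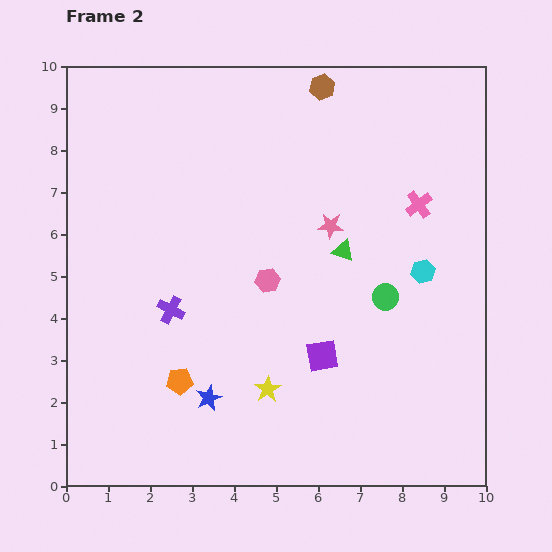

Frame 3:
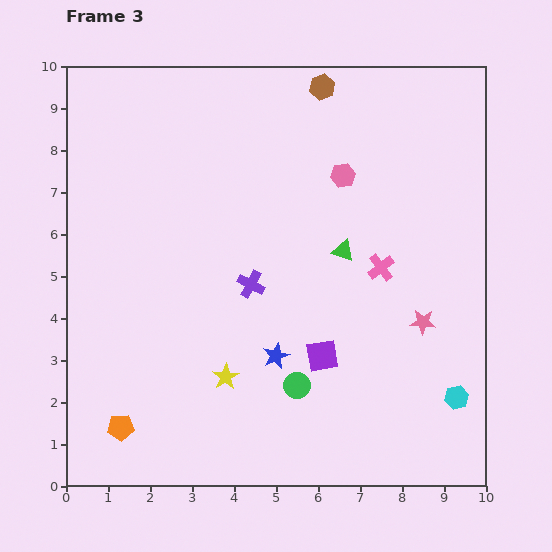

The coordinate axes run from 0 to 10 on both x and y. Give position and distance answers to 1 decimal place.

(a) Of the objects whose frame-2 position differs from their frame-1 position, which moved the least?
the yellow star

(moved 1.2)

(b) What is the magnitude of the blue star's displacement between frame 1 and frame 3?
3.8

The blue star moved from (1.8, 1.1) to (5.0, 3.1), a distance of √(3.2² + 2.0²) ≈ 3.8.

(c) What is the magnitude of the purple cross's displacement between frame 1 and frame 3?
4.0

The purple cross moved from (0.6, 3.5) to (4.4, 4.8), a distance of √(3.8² + 1.3²) ≈ 4.0.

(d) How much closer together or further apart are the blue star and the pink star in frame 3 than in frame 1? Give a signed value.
-4.1

Distance in frame 1: 7.7. Distance in frame 3: 3.6.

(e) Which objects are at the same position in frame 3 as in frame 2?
the purple square, the brown hexagon, the green triangle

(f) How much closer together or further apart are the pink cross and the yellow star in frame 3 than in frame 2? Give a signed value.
-1.2

Distance in frame 2: 5.7. Distance in frame 3: 4.5.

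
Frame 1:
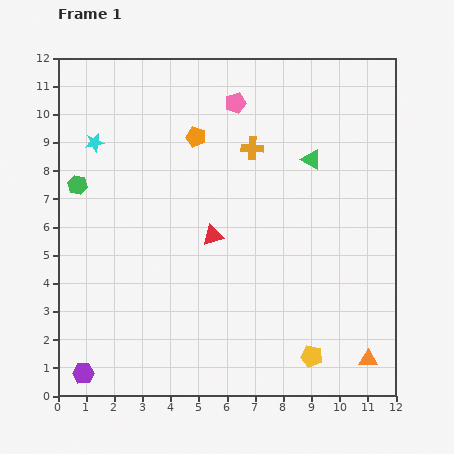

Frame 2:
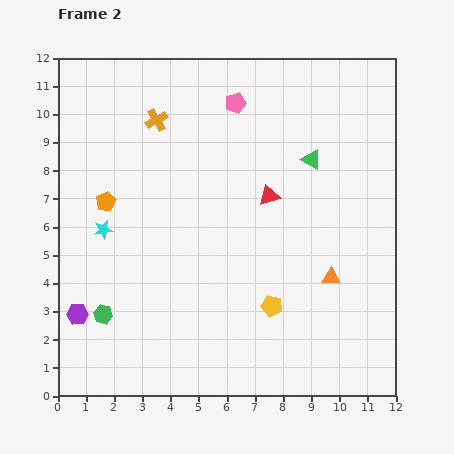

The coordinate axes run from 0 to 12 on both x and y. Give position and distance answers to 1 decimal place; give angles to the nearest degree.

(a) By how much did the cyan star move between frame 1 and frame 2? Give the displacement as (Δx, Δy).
(0.3, -3.1)

The cyan star was at (1.3, 9.0) in frame 1 and (1.6, 5.9) in frame 2.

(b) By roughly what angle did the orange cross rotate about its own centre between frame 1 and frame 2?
32° counter-clockwise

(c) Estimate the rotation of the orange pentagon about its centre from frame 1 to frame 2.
27° clockwise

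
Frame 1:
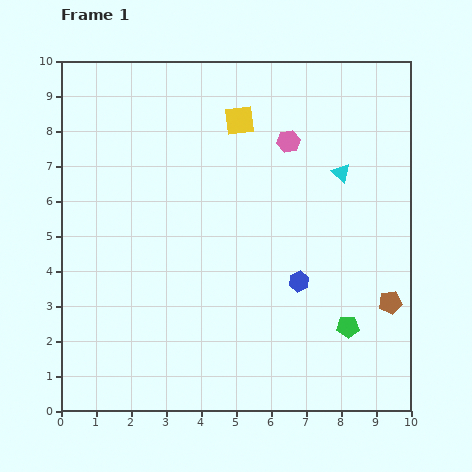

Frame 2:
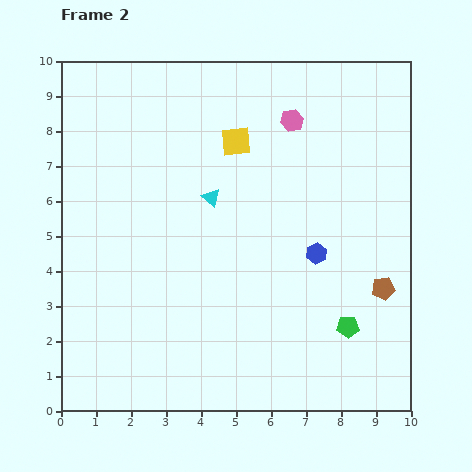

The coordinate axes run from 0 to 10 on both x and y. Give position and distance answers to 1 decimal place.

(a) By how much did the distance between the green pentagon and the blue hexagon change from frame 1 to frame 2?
+0.4

Distance in frame 1: 1.9. Distance in frame 2: 2.3.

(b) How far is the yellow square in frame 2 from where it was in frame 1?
0.6

The yellow square moved from (5.1, 8.3) to (5.0, 7.7), a distance of √(0.1² + 0.6²) ≈ 0.6.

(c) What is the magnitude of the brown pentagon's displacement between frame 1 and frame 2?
0.4

The brown pentagon moved from (9.4, 3.1) to (9.2, 3.5), a distance of √(0.2² + 0.4²) ≈ 0.4.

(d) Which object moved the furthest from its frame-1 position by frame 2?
the cyan triangle

(moved 3.8; next 0.9)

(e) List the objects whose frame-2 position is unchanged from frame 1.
the green pentagon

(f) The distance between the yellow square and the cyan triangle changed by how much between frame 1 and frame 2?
-1.6

Distance in frame 1: 3.3. Distance in frame 2: 1.7.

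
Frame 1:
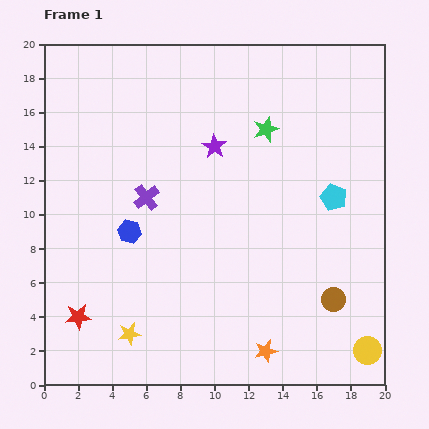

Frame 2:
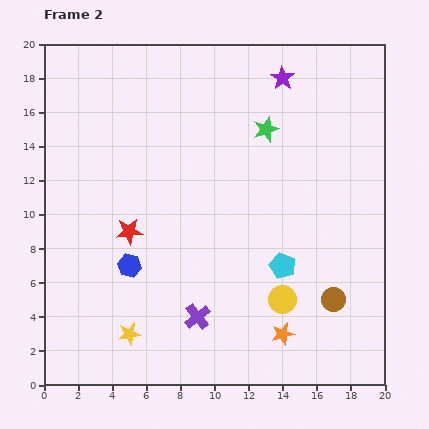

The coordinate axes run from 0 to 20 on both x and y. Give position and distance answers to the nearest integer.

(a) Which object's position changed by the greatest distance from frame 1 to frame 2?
the purple cross

(moved 8; next 6)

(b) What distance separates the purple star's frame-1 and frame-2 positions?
6

The purple star moved from (10, 14) to (14, 18), a distance of √(4² + 4²) ≈ 6.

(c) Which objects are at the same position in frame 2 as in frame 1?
the brown circle, the green star, the yellow star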